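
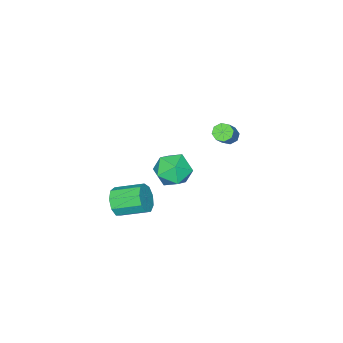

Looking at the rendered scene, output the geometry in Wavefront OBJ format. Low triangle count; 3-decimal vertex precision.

v 0.624 0.531 0.369
v 1.253 -0.106 -0.296
v -0.833 0.106 -0.604
v -0.204 -0.531 -1.269
v -0.391 -0.841 -0.215
v 0.51 -0.578 0.387
v -0.09 0.578 -1.287
v 0.811 0.841 -0.685
v 0.812 -0.076 -1.319
v 0.626 -0.953 -0.657
v -0.206 0.953 -0.243
v -0.392 0.076 0.419
v 2.92 -1.33 -1.949
v 3.506 -1.276 -1.322
v 2.766 0.044 -0.744
v 2.18 -0.01 -1.371
v 3.685 -0.971 -1.791
v 2.945 0.35 -1.214
v 3.506 -0.833 -2.335
v 2.766 0.487 -1.757
v 3.053 -0.928 -2.697
v 2.313 0.392 -2.12
v 2.537 -1.212 -2.71
v 1.798 0.109 -2.132
v 2.201 -1.55 -2.366
v 1.461 -0.23 -1.789
v 2.201 -1.786 -1.827
v 1.461 -0.466 -1.25
v 2.537 -1.809 -1.345
v 1.798 -0.488 -0.768
v 3.053 -1.607 -1.145
v 2.313 -0.287 -0.568
v -4.285 -0.133 -0.648
v -3.855 -0.208 -1.015
v -2.845 0.217 0.081
v -3.275 0.293 0.448
v -4.015 0.198 -1.026
v -3.004 0.623 0.071
v -4.332 0.41 -0.815
v -3.322 0.835 0.281
v -4.622 0.305 -0.507
v -3.612 0.73 0.589
v -4.715 -0.057 -0.281
v -3.705 0.368 0.815
v -4.556 -0.463 -0.271
v -3.545 -0.038 0.826
v -4.238 -0.675 -0.481
v -3.228 -0.25 0.615
v -3.948 -0.57 -0.789
v -2.938 -0.145 0.307
f 1 12 6
f 1 6 2
f 1 2 8
f 1 8 11
f 1 11 12
f 2 6 10
f 6 12 5
f 12 11 3
f 11 8 7
f 8 2 9
f 4 10 5
f 4 5 3
f 4 3 7
f 4 7 9
f 4 9 10
f 5 10 6
f 3 5 12
f 7 3 11
f 9 7 8
f 10 9 2
f 14 13 17
f 14 17 15
f 15 17 18
f 15 18 16
f 17 13 19
f 17 19 18
f 18 19 20
f 18 20 16
f 19 13 21
f 19 21 20
f 20 21 22
f 20 22 16
f 21 13 23
f 21 23 22
f 22 23 24
f 22 24 16
f 23 13 25
f 23 25 24
f 24 25 26
f 24 26 16
f 25 13 27
f 25 27 26
f 26 27 28
f 26 28 16
f 27 13 29
f 27 29 28
f 28 29 30
f 28 30 16
f 29 13 31
f 29 31 30
f 30 31 32
f 30 32 16
f 31 13 14
f 31 14 32
f 32 14 15
f 32 15 16
f 34 33 37
f 34 37 35
f 35 37 38
f 35 38 36
f 37 33 39
f 37 39 38
f 38 39 40
f 38 40 36
f 39 33 41
f 39 41 40
f 40 41 42
f 40 42 36
f 41 33 43
f 41 43 42
f 42 43 44
f 42 44 36
f 43 33 45
f 43 45 44
f 44 45 46
f 44 46 36
f 45 33 47
f 45 47 46
f 46 47 48
f 46 48 36
f 47 33 49
f 47 49 48
f 48 49 50
f 48 50 36
f 49 33 34
f 49 34 50
f 50 34 35
f 50 35 36



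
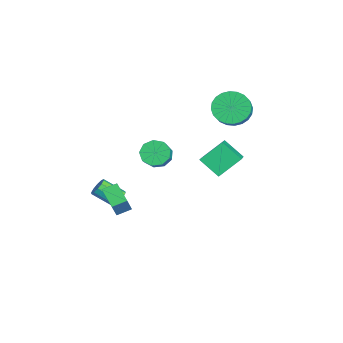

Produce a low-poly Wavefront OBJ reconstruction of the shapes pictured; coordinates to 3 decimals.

v 0.957 -0.794 0.716
v 1.463 -1.035 0.104
v 2.229 -1.226 0.811
v 1.723 -0.986 1.424
v 1.519 -0.477 0.194
v 2.285 -0.668 0.901
v 1.312 -0.068 0.529
v 2.078 -0.259 1.236
v 0.939 0.002 0.951
v 1.705 -0.19 1.658
v 0.574 -0.301 1.264
v 1.34 -0.493 1.971
v 0.389 -0.835 1.32
v 1.155 -1.026 2.028
v 0.469 -1.35 1.094
v 1.235 -1.541 1.802
v 0.778 -1.604 0.691
v 1.544 -1.796 1.399
v 1.17 -1.48 0.3
v 1.936 -1.671 1.008
v 4.592 0.988 2.827
v 4.225 2.19 3.801
v 2.985 1.32 1.811
v 2.618 2.522 2.785
v 5.302 1.878 1.995
v 4.935 3.08 2.969
v 3.695 2.21 0.979
v 3.328 3.412 1.953
v 0.405 -2.797 -3.109
v 0.936 -3.022 -3.178
v 0.565 -4.147 -2.359
v 0.035 -3.923 -2.291
v 0.941 -2.812 -2.887
v 0.57 -3.937 -2.068
v 0.741 -2.597 -2.682
v 0.371 -3.722 -1.863
v 0.413 -2.458 -2.639
v 0.043 -3.583 -1.82
v 0.082 -2.449 -2.777
v -0.288 -3.574 -1.958
v -0.125 -2.573 -3.041
v -0.496 -3.698 -2.222
v -0.13 -2.783 -3.332
v -0.501 -3.908 -2.513
v 0.069 -2.998 -3.537
v -0.301 -4.123 -2.718
v 0.397 -3.137 -3.58
v 0.027 -4.262 -2.761
v 0.728 -3.146 -3.442
v 0.358 -4.271 -2.623
v 3.062 -3.126 -2.348
v 1.91 -3.559 -1.816
v 2.889 -2.321 -2.066
v 1.738 -2.754 -1.534
v 3.722 -3.406 -1.146
v 2.571 -3.839 -0.614
v 3.55 -2.601 -0.864
v 2.398 -3.034 -0.332
v -0.862 3.414 2.725
v -0.26 3.021 1.933
v 0.564 2.814 2.662
v -0.038 3.206 3.455
v -0.152 3.424 1.925
v 0.673 3.217 2.654
v -0.152 3.826 2.039
v 0.672 3.618 2.768
v -0.26 4.164 2.258
v 0.564 3.957 2.987
v -0.46 4.389 2.548
v 0.364 4.182 3.277
v -0.721 4.465 2.864
v 0.103 4.258 3.594
v -1.004 4.381 3.16
v -0.179 4.174 3.889
v -1.265 4.15 3.39
v -0.44 3.943 4.119
v -1.464 3.806 3.518
v -0.64 3.599 4.247
v -1.573 3.403 3.526
v -0.748 3.196 4.255
v -1.572 3.002 3.412
v -0.748 2.794 4.141
v -1.464 2.663 3.193
v -0.64 2.456 3.922
v -1.264 2.438 2.903
v -0.44 2.231 3.632
v -1.003 2.362 2.586
v -0.179 2.155 3.316
v -0.721 2.446 2.291
v 0.104 2.239 3.02
v -0.46 2.677 2.061
v 0.365 2.47 2.79
f 2 1 5
f 2 5 3
f 3 5 6
f 3 6 4
f 5 1 7
f 5 7 6
f 6 7 8
f 6 8 4
f 7 1 9
f 7 9 8
f 8 9 10
f 8 10 4
f 9 1 11
f 9 11 10
f 10 11 12
f 10 12 4
f 11 1 13
f 11 13 12
f 12 13 14
f 12 14 4
f 13 1 15
f 13 15 14
f 14 15 16
f 14 16 4
f 15 1 17
f 15 17 16
f 16 17 18
f 16 18 4
f 17 1 19
f 17 19 18
f 18 19 20
f 18 20 4
f 19 1 2
f 19 2 20
f 20 2 3
f 20 3 4
f 22 24 21
f 25 22 21
f 21 24 23
f 23 25 21
f 22 28 24
f 26 22 25
f 26 28 22
f 24 28 23
f 27 25 23
f 23 28 27
f 27 26 25
f 28 26 27
f 30 29 33
f 30 33 31
f 31 33 34
f 31 34 32
f 33 29 35
f 33 35 34
f 34 35 36
f 34 36 32
f 35 29 37
f 35 37 36
f 36 37 38
f 36 38 32
f 37 29 39
f 37 39 38
f 38 39 40
f 38 40 32
f 39 29 41
f 39 41 40
f 40 41 42
f 40 42 32
f 41 29 43
f 41 43 42
f 42 43 44
f 42 44 32
f 43 29 45
f 43 45 44
f 44 45 46
f 44 46 32
f 45 29 47
f 45 47 46
f 46 47 48
f 46 48 32
f 47 29 49
f 47 49 48
f 48 49 50
f 48 50 32
f 49 29 30
f 49 30 50
f 50 30 31
f 50 31 32
f 52 54 51
f 55 52 51
f 51 54 53
f 53 55 51
f 52 58 54
f 56 52 55
f 56 58 52
f 54 58 53
f 57 55 53
f 53 58 57
f 57 56 55
f 58 56 57
f 60 59 63
f 60 63 61
f 61 63 64
f 61 64 62
f 63 59 65
f 63 65 64
f 64 65 66
f 64 66 62
f 65 59 67
f 65 67 66
f 66 67 68
f 66 68 62
f 67 59 69
f 67 69 68
f 68 69 70
f 68 70 62
f 69 59 71
f 69 71 70
f 70 71 72
f 70 72 62
f 71 59 73
f 71 73 72
f 72 73 74
f 72 74 62
f 73 59 75
f 73 75 74
f 74 75 76
f 74 76 62
f 75 59 77
f 75 77 76
f 76 77 78
f 76 78 62
f 77 59 79
f 77 79 78
f 78 79 80
f 78 80 62
f 79 59 81
f 79 81 80
f 80 81 82
f 80 82 62
f 81 59 83
f 81 83 82
f 82 83 84
f 82 84 62
f 83 59 85
f 83 85 84
f 84 85 86
f 84 86 62
f 85 59 87
f 85 87 86
f 86 87 88
f 86 88 62
f 87 59 89
f 87 89 88
f 88 89 90
f 88 90 62
f 89 59 91
f 89 91 90
f 90 91 92
f 90 92 62
f 91 59 60
f 91 60 92
f 92 60 61
f 92 61 62



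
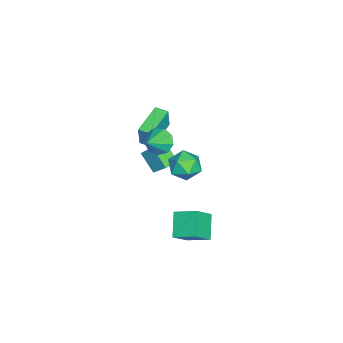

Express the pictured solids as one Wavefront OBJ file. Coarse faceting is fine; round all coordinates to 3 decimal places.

v -1.498 -3.49 -1.038
v -1.187 -2.693 -0.155
v -2.379 -2.994 -1.176
v -2.068 -2.198 -0.292
v -0.852 -2.622 -2.048
v -0.541 -1.826 -1.164
v -1.733 -2.127 -2.185
v -1.422 -1.33 -1.302
v 1 0.341 1.773
v 1.873 0.377 2.339
v 1.667 -0.877 0.821
v 2.54 -0.841 1.387
v 1.661 -1.207 1.808
v 1.249 -0.454 2.397
v 2.291 -0.046 0.763
v 1.879 0.707 1.352
v 2.671 0.138 1.715
v 2.281 -0.58 2.361
v 1.259 0.08 0.799
v 0.869 -0.638 1.445
v -1.397 -2.414 0.38
v -1.063 -2.917 -0.314
v -0.103 -2.826 1.3
v -0.848 -2.327 -0.353
v -0.889 -1.778 -0.049
v -1.168 -1.526 0.456
v -1.554 -1.69 0.925
v -1.867 -2.193 1.139
v -1.959 -2.799 0.998
v -1.788 -3.225 0.568
v -1.435 -3.272 0.049
v -4.882 -3.319 -1.007
v -4.604 -3.333 0.467
v -4.665 -2.508 -1.04
v -4.387 -2.522 0.434
v -2.853 -3.878 -1.394
v -2.575 -3.892 0.08
v -2.636 -3.067 -1.427
v -2.358 -3.081 0.047
v 2.09 0.018 -2.614
v 2.322 1.363 -2.018
v 3.389 0.228 -3.593
v 3.621 1.573 -2.997
v 2.999 -0.613 -1.543
v 3.231 0.732 -0.947
v 4.298 -0.403 -2.522
v 4.53 0.942 -1.926
f 2 4 1
f 5 2 1
f 1 4 3
f 3 5 1
f 2 8 4
f 6 2 5
f 6 8 2
f 4 8 3
f 7 5 3
f 3 8 7
f 7 6 5
f 8 6 7
f 9 20 14
f 9 14 10
f 9 10 16
f 9 16 19
f 9 19 20
f 10 14 18
f 14 20 13
f 20 19 11
f 19 16 15
f 16 10 17
f 12 18 13
f 12 13 11
f 12 11 15
f 12 15 17
f 12 17 18
f 13 18 14
f 11 13 20
f 15 11 19
f 17 15 16
f 18 17 10
f 22 21 24
f 22 24 23
f 24 21 25
f 24 25 23
f 25 21 26
f 25 26 23
f 26 21 27
f 26 27 23
f 27 21 28
f 27 28 23
f 28 21 29
f 28 29 23
f 29 21 30
f 29 30 23
f 30 21 31
f 30 31 23
f 31 21 22
f 31 22 23
f 33 35 32
f 36 33 32
f 32 35 34
f 34 36 32
f 33 39 35
f 37 33 36
f 37 39 33
f 35 39 34
f 38 36 34
f 34 39 38
f 38 37 36
f 39 37 38
f 41 43 40
f 44 41 40
f 40 43 42
f 42 44 40
f 41 47 43
f 45 41 44
f 45 47 41
f 43 47 42
f 46 44 42
f 42 47 46
f 46 45 44
f 47 45 46



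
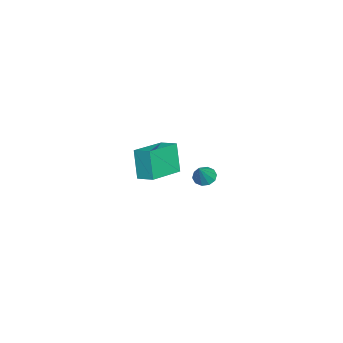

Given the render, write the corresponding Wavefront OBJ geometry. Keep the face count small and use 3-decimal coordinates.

v -3.84 -0.578 -2.437
v -3.4 -0.237 -2.731
v -3 -0.702 -1.323
v -3.628 0.008 -2.531
v -3.937 0.029 -2.296
v -4.209 -0.182 -2.114
v -4.34 -0.544 -2.055
v -4.28 -0.919 -2.142
v -4.052 -1.163 -2.342
v -3.743 -1.184 -2.577
v -3.471 -0.973 -2.759
v -3.34 -0.611 -2.818
v 1.571 -1.34 1.342
v 1.055 -1.624 2.884
v 1.911 -0.516 1.607
v 1.395 -0.799 3.149
v 3.325 -2.201 1.771
v 2.809 -2.484 3.313
v 3.665 -1.376 2.036
v 3.149 -1.66 3.578
f 2 1 4
f 2 4 3
f 4 1 5
f 4 5 3
f 5 1 6
f 5 6 3
f 6 1 7
f 6 7 3
f 7 1 8
f 7 8 3
f 8 1 9
f 8 9 3
f 9 1 10
f 9 10 3
f 10 1 11
f 10 11 3
f 11 1 12
f 11 12 3
f 12 1 2
f 12 2 3
f 14 16 13
f 17 14 13
f 13 16 15
f 15 17 13
f 14 20 16
f 18 14 17
f 18 20 14
f 16 20 15
f 19 17 15
f 15 20 19
f 19 18 17
f 20 18 19



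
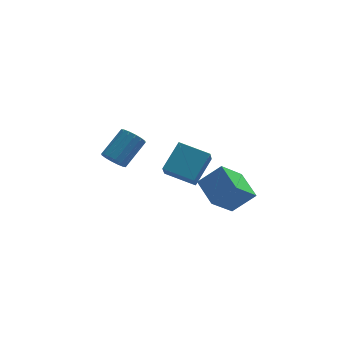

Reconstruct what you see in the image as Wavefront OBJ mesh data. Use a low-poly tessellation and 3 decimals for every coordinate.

v 1.262 -4.258 2.792
v 2.59 -4.246 3.961
v 0.704 -2.583 3.409
v 2.033 -2.571 4.578
v 2.547 -3.289 1.322
v 3.876 -3.277 2.491
v 1.99 -1.614 1.939
v 3.318 -1.602 3.108
v 1.099 0.914 0.57
v 0.879 -0.051 1.684
v -0.581 1.862 1.06
v -0.801 0.897 2.174
v 2.181 2.163 1.866
v 1.961 1.198 2.98
v 0.501 3.111 2.356
v 0.281 2.146 3.47
v -3.362 3.315 1.396
v -2.689 3.046 0.953
v -1.404 4.176 2.221
v -2.078 4.445 2.664
v -2.816 3.416 0.753
v -1.531 4.546 2.021
v -3.09 3.759 0.724
v -1.805 4.889 1.992
v -3.437 3.983 0.876
v -2.152 5.114 2.144
v -3.764 4.028 1.167
v -2.479 5.159 2.435
v -3.983 3.882 1.52
v -2.698 5.012 2.788
v -4.036 3.584 1.839
v -2.751 4.714 3.107
v -3.909 3.214 2.039
v -2.624 4.344 3.307
v -3.635 2.871 2.068
v -2.35 4.001 3.336
v -3.288 2.646 1.916
v -2.003 3.777 3.184
v -2.961 2.601 1.625
v -1.676 3.732 2.893
v -2.742 2.748 1.272
v -1.457 3.878 2.54
f 2 4 1
f 5 2 1
f 1 4 3
f 3 5 1
f 2 8 4
f 6 2 5
f 6 8 2
f 4 8 3
f 7 5 3
f 3 8 7
f 7 6 5
f 8 6 7
f 10 12 9
f 13 10 9
f 9 12 11
f 11 13 9
f 10 16 12
f 14 10 13
f 14 16 10
f 12 16 11
f 15 13 11
f 11 16 15
f 15 14 13
f 16 14 15
f 18 17 21
f 18 21 19
f 19 21 22
f 19 22 20
f 21 17 23
f 21 23 22
f 22 23 24
f 22 24 20
f 23 17 25
f 23 25 24
f 24 25 26
f 24 26 20
f 25 17 27
f 25 27 26
f 26 27 28
f 26 28 20
f 27 17 29
f 27 29 28
f 28 29 30
f 28 30 20
f 29 17 31
f 29 31 30
f 30 31 32
f 30 32 20
f 31 17 33
f 31 33 32
f 32 33 34
f 32 34 20
f 33 17 35
f 33 35 34
f 34 35 36
f 34 36 20
f 35 17 37
f 35 37 36
f 36 37 38
f 36 38 20
f 37 17 39
f 37 39 38
f 38 39 40
f 38 40 20
f 39 17 41
f 39 41 40
f 40 41 42
f 40 42 20
f 41 17 18
f 41 18 42
f 42 18 19
f 42 19 20



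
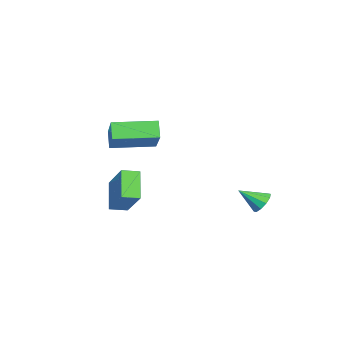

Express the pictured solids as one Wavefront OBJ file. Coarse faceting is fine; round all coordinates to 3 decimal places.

v -1.498 2.097 -1.539
v -0.881 2.211 -1.661
v -1.162 1.083 -0.781
v -0.982 2.418 -1.339
v -1.281 2.502 -1.094
v -1.663 2.431 -1.019
v -1.982 2.233 -1.143
v -2.116 1.982 -1.418
v -2.015 1.776 -1.739
v -1.716 1.691 -1.984
v -1.334 1.762 -2.059
v -1.015 1.961 -1.936
v 2.074 -3.829 3.356
v 3.516 -3.16 4.45
v 1.223 -2.008 3.364
v 2.665 -1.339 4.458
v 2.555 -3.601 2.582
v 3.997 -2.932 3.676
v 1.704 -1.78 2.59
v 3.146 -1.111 3.684
v -0.924 -4.035 -0.921
v 0.335 -2.981 0.451
v 0.085 -3.675 -2.123
v 1.344 -2.622 -0.751
v -0.484 -4.758 -0.769
v 0.775 -3.705 0.603
v 0.525 -4.399 -1.971
v 1.784 -3.345 -0.599
f 2 1 4
f 2 4 3
f 4 1 5
f 4 5 3
f 5 1 6
f 5 6 3
f 6 1 7
f 6 7 3
f 7 1 8
f 7 8 3
f 8 1 9
f 8 9 3
f 9 1 10
f 9 10 3
f 10 1 11
f 10 11 3
f 11 1 12
f 11 12 3
f 12 1 2
f 12 2 3
f 14 16 13
f 17 14 13
f 13 16 15
f 15 17 13
f 14 20 16
f 18 14 17
f 18 20 14
f 16 20 15
f 19 17 15
f 15 20 19
f 19 18 17
f 20 18 19
f 22 24 21
f 25 22 21
f 21 24 23
f 23 25 21
f 22 28 24
f 26 22 25
f 26 28 22
f 24 28 23
f 27 25 23
f 23 28 27
f 27 26 25
f 28 26 27



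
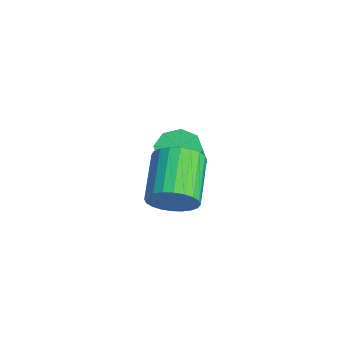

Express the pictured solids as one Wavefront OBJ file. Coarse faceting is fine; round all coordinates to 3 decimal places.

v -3.977 -0.067 -3.418
v -3.191 0.276 -3.803
v -2.277 -0.231 -2.387
v -3.063 -0.573 -2.002
v -3.538 0.764 -3.404
v -2.623 0.258 -1.988
v -4.142 0.766 -3.014
v -3.228 0.259 -1.598
v -4.65 0.28 -2.86
v -3.735 -0.227 -1.444
v -4.763 -0.409 -3.033
v -3.849 -0.916 -1.617
v -4.417 -0.898 -3.432
v -3.502 -1.404 -2.016
v -3.812 -0.899 -3.822
v -2.898 -1.406 -2.406
v -3.305 -0.413 -3.976
v -2.39 -0.92 -2.56
v 0.82 -2.046 -2.033
v 1.423 -1.802 -1.26
v -0.297 -0.99 -0.174
v -0.9 -1.234 -0.947
v 1.44 -1.474 -1.478
v -0.279 -0.662 -0.392
v 1.363 -1.233 -1.78
v -0.356 -0.421 -0.694
v 1.204 -1.116 -2.121
v -0.516 -0.304 -1.035
v 0.985 -1.14 -2.448
v -0.734 -0.328 -1.362
v 0.742 -1.303 -2.712
v -0.977 -0.49 -1.626
v 0.51 -1.578 -2.873
v -1.209 -0.766 -1.787
v 0.326 -1.925 -2.906
v -1.394 -1.112 -1.82
v 0.217 -2.29 -2.806
v -1.503 -1.478 -1.72
v 0.199 -2.618 -2.588
v -1.52 -1.806 -1.502
v 0.276 -2.859 -2.286
v -1.443 -2.047 -1.2
v 0.436 -2.976 -1.945
v -1.284 -2.164 -0.859
v 0.654 -2.952 -1.618
v -1.065 -2.14 -0.532
v 0.897 -2.79 -1.354
v -0.822 -1.977 -0.268
v 1.129 -2.514 -1.193
v -0.59 -1.702 -0.107
v 1.314 -2.168 -1.16
v -0.406 -1.355 -0.074
f 2 1 5
f 2 5 3
f 3 5 6
f 3 6 4
f 5 1 7
f 5 7 6
f 6 7 8
f 6 8 4
f 7 1 9
f 7 9 8
f 8 9 10
f 8 10 4
f 9 1 11
f 9 11 10
f 10 11 12
f 10 12 4
f 11 1 13
f 11 13 12
f 12 13 14
f 12 14 4
f 13 1 15
f 13 15 14
f 14 15 16
f 14 16 4
f 15 1 17
f 15 17 16
f 16 17 18
f 16 18 4
f 17 1 2
f 17 2 18
f 18 2 3
f 18 3 4
f 20 19 23
f 20 23 21
f 21 23 24
f 21 24 22
f 23 19 25
f 23 25 24
f 24 25 26
f 24 26 22
f 25 19 27
f 25 27 26
f 26 27 28
f 26 28 22
f 27 19 29
f 27 29 28
f 28 29 30
f 28 30 22
f 29 19 31
f 29 31 30
f 30 31 32
f 30 32 22
f 31 19 33
f 31 33 32
f 32 33 34
f 32 34 22
f 33 19 35
f 33 35 34
f 34 35 36
f 34 36 22
f 35 19 37
f 35 37 36
f 36 37 38
f 36 38 22
f 37 19 39
f 37 39 38
f 38 39 40
f 38 40 22
f 39 19 41
f 39 41 40
f 40 41 42
f 40 42 22
f 41 19 43
f 41 43 42
f 42 43 44
f 42 44 22
f 43 19 45
f 43 45 44
f 44 45 46
f 44 46 22
f 45 19 47
f 45 47 46
f 46 47 48
f 46 48 22
f 47 19 49
f 47 49 48
f 48 49 50
f 48 50 22
f 49 19 51
f 49 51 50
f 50 51 52
f 50 52 22
f 51 19 20
f 51 20 52
f 52 20 21
f 52 21 22



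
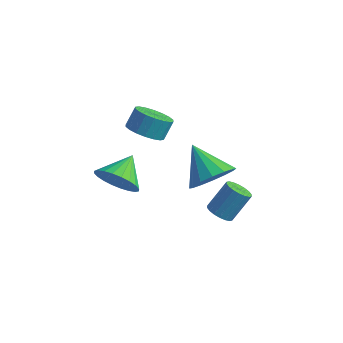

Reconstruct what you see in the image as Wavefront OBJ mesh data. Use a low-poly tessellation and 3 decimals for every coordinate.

v -2.65 -1.143 1.199
v -1.801 -0.955 0.967
v -1.701 -0.369 1.809
v -2.55 -0.557 2.041
v -2.009 -0.662 0.789
v -1.909 -0.077 1.63
v -2.344 -0.465 0.692
v -2.244 0.12 1.533
v -2.74 -0.403 0.695
v -2.639 0.183 1.537
v -3.118 -0.486 0.798
v -3.017 0.099 1.64
v -3.403 -0.7 0.981
v -3.302 -0.115 1.823
v -3.539 -1.001 1.207
v -3.439 -0.416 2.049
v -3.499 -1.331 1.431
v -3.399 -0.745 2.273
v -3.291 -1.623 1.61
v -3.191 -1.038 2.451
v -2.956 -1.82 1.707
v -2.856 -1.235 2.548
v -2.561 -1.883 1.703
v -2.46 -1.297 2.545
v -2.183 -1.799 1.6
v -2.082 -1.214 2.442
v -1.898 -1.585 1.417
v -1.797 -1 2.259
v -1.761 -1.284 1.191
v -1.661 -0.699 2.033
v 1.738 -2.025 -1.381
v 2.314 -1.957 -1.626
v 2.719 -1.128 -0.443
v 2.142 -1.195 -0.199
v 2.175 -1.738 -1.732
v 2.58 -0.908 -0.55
v 1.95 -1.575 -1.769
v 2.354 -0.746 -0.586
v 1.682 -1.502 -1.729
v 2.087 -0.673 -0.546
v 1.425 -1.532 -1.62
v 1.83 -0.703 -0.437
v 1.231 -1.66 -1.464
v 1.635 -0.831 -0.281
v 1.136 -1.86 -1.291
v 1.541 -1.031 -0.109
v 1.161 -2.092 -1.137
v 1.566 -1.263 0.046
v 1.3 -2.312 -1.03
v 1.705 -1.482 0.152
v 1.526 -2.474 -0.994
v 1.93 -1.645 0.189
v 1.793 -2.547 -1.034
v 2.198 -1.718 0.149
v 2.05 -2.517 -1.143
v 2.455 -1.688 0.04
v 2.245 -2.389 -1.299
v 2.649 -1.56 -0.116
v 2.339 -2.189 -1.471
v 2.744 -1.36 -0.289
v 1.496 -2.216 0.96
v 2.107 -1.4 1.316
v 0.104 -1.664 2.08
v 1.833 -1.194 0.874
v 1.469 -1.262 0.455
v 1.112 -1.585 0.172
v 0.858 -2.078 0.099
v 0.774 -2.608 0.257
v 0.884 -3.033 0.604
v 1.158 -3.239 1.045
v 1.522 -3.171 1.464
v 1.879 -2.848 1.747
v 2.134 -2.355 1.82
v 2.217 -1.825 1.662
v -3.236 -2.44 -1.467
v -2.3 -2.123 -1.929
v -3.344 -1.08 -0.753
v -2.584 -1.993 -2.218
v -2.966 -1.932 -2.393
v -3.39 -1.948 -2.427
v -3.79 -2.038 -2.316
v -4.106 -2.19 -2.074
v -4.289 -2.38 -1.741
v -4.312 -2.579 -1.366
v -4.171 -2.757 -1.006
v -3.888 -2.887 -0.717
v -3.505 -2.948 -0.541
v -3.081 -2.932 -0.507
v -2.681 -2.841 -0.619
v -2.365 -2.689 -0.86
v -2.182 -2.499 -1.194
v -2.159 -2.3 -1.569
f 2 1 5
f 2 5 3
f 3 5 6
f 3 6 4
f 5 1 7
f 5 7 6
f 6 7 8
f 6 8 4
f 7 1 9
f 7 9 8
f 8 9 10
f 8 10 4
f 9 1 11
f 9 11 10
f 10 11 12
f 10 12 4
f 11 1 13
f 11 13 12
f 12 13 14
f 12 14 4
f 13 1 15
f 13 15 14
f 14 15 16
f 14 16 4
f 15 1 17
f 15 17 16
f 16 17 18
f 16 18 4
f 17 1 19
f 17 19 18
f 18 19 20
f 18 20 4
f 19 1 21
f 19 21 20
f 20 21 22
f 20 22 4
f 21 1 23
f 21 23 22
f 22 23 24
f 22 24 4
f 23 1 25
f 23 25 24
f 24 25 26
f 24 26 4
f 25 1 27
f 25 27 26
f 26 27 28
f 26 28 4
f 27 1 29
f 27 29 28
f 28 29 30
f 28 30 4
f 29 1 2
f 29 2 30
f 30 2 3
f 30 3 4
f 32 31 35
f 32 35 33
f 33 35 36
f 33 36 34
f 35 31 37
f 35 37 36
f 36 37 38
f 36 38 34
f 37 31 39
f 37 39 38
f 38 39 40
f 38 40 34
f 39 31 41
f 39 41 40
f 40 41 42
f 40 42 34
f 41 31 43
f 41 43 42
f 42 43 44
f 42 44 34
f 43 31 45
f 43 45 44
f 44 45 46
f 44 46 34
f 45 31 47
f 45 47 46
f 46 47 48
f 46 48 34
f 47 31 49
f 47 49 48
f 48 49 50
f 48 50 34
f 49 31 51
f 49 51 50
f 50 51 52
f 50 52 34
f 51 31 53
f 51 53 52
f 52 53 54
f 52 54 34
f 53 31 55
f 53 55 54
f 54 55 56
f 54 56 34
f 55 31 57
f 55 57 56
f 56 57 58
f 56 58 34
f 57 31 59
f 57 59 58
f 58 59 60
f 58 60 34
f 59 31 32
f 59 32 60
f 60 32 33
f 60 33 34
f 62 61 64
f 62 64 63
f 64 61 65
f 64 65 63
f 65 61 66
f 65 66 63
f 66 61 67
f 66 67 63
f 67 61 68
f 67 68 63
f 68 61 69
f 68 69 63
f 69 61 70
f 69 70 63
f 70 61 71
f 70 71 63
f 71 61 72
f 71 72 63
f 72 61 73
f 72 73 63
f 73 61 74
f 73 74 63
f 74 61 62
f 74 62 63
f 76 75 78
f 76 78 77
f 78 75 79
f 78 79 77
f 79 75 80
f 79 80 77
f 80 75 81
f 80 81 77
f 81 75 82
f 81 82 77
f 82 75 83
f 82 83 77
f 83 75 84
f 83 84 77
f 84 75 85
f 84 85 77
f 85 75 86
f 85 86 77
f 86 75 87
f 86 87 77
f 87 75 88
f 87 88 77
f 88 75 89
f 88 89 77
f 89 75 90
f 89 90 77
f 90 75 91
f 90 91 77
f 91 75 92
f 91 92 77
f 92 75 76
f 92 76 77



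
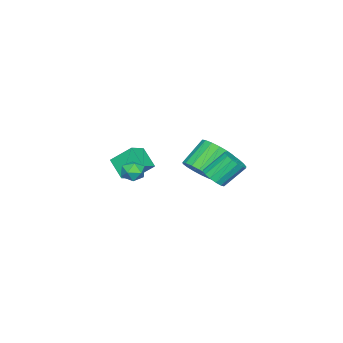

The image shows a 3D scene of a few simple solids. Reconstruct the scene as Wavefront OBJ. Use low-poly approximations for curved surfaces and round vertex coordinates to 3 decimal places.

v -3.468 -2.923 -2.768
v -3.756 -1.913 -1.843
v -3.01 -2.055 -3.574
v -3.298 -1.045 -2.649
v -2.522 -3.035 -2.351
v -2.81 -2.025 -1.426
v -2.064 -2.167 -3.157
v -2.352 -1.157 -2.232
v -1.733 2.06 -1.526
v -1.099 2.446 -1.034
v -2.213 2.886 0.057
v -2.847 2.5 -0.434
v -1.231 2.758 -1.294
v -2.345 3.197 -0.202
v -1.477 2.909 -1.606
v -2.591 3.348 -0.515
v -1.783 2.866 -1.9
v -2.896 3.305 -0.809
v -2.076 2.639 -2.109
v -3.19 3.078 -1.017
v -2.292 2.279 -2.183
v -3.405 2.718 -1.092
v -2.379 1.869 -2.107
v -3.493 2.308 -1.016
v -2.318 1.503 -1.898
v -3.432 1.942 -0.807
v -2.123 1.264 -1.604
v -3.237 1.704 -0.512
v -1.839 1.208 -1.291
v -2.953 1.648 -0.2
v -1.531 1.348 -1.032
v -2.645 1.787 0.059
v -1.269 1.65 -0.887
v -2.383 2.089 0.205
v -1.113 2.047 -0.887
v -2.227 2.486 0.204
v -0.73 3.338 -1.187
v -0.385 3.872 -1.365
v -1.025 4.636 -0.311
v -1.37 4.102 -0.133
v -0.672 3.886 -1.549
v -1.312 4.651 -0.496
v -0.975 3.754 -1.637
v -1.614 4.518 -0.584
v -1.212 3.51 -1.604
v -1.851 4.274 -0.55
v -1.32 3.22 -1.459
v -1.959 3.984 -0.406
v -1.27 2.962 -1.241
v -1.909 3.726 -0.188
v -1.075 2.804 -1.009
v -1.715 3.568 0.045
v -0.788 2.789 -0.824
v -1.428 3.554 0.229
v -0.486 2.922 -0.736
v -1.125 3.686 0.317
v -0.249 3.166 -0.77
v -0.888 3.93 0.284
v -0.141 3.456 -0.914
v -0.78 4.22 0.139
v -0.191 3.714 -1.132
v -0.83 4.478 -0.079
v -0.472 -0.199 -1.61
v -0.283 -0.525 -2.129
v -1.077 -0.995 -1.331
v -0.888 -1.321 -1.85
v -0.474 -1.209 -1.373
v -0.1 -0.718 -1.546
v -1.26 -0.802 -1.914
v -0.886 -0.311 -2.087
v -0.77 -0.898 -2.317
v -0.284 -1.15 -1.983
v -1.076 -0.37 -1.477
v -0.59 -0.622 -1.143
f 2 4 1
f 5 2 1
f 1 4 3
f 3 5 1
f 2 8 4
f 6 2 5
f 6 8 2
f 4 8 3
f 7 5 3
f 3 8 7
f 7 6 5
f 8 6 7
f 10 9 13
f 10 13 11
f 11 13 14
f 11 14 12
f 13 9 15
f 13 15 14
f 14 15 16
f 14 16 12
f 15 9 17
f 15 17 16
f 16 17 18
f 16 18 12
f 17 9 19
f 17 19 18
f 18 19 20
f 18 20 12
f 19 9 21
f 19 21 20
f 20 21 22
f 20 22 12
f 21 9 23
f 21 23 22
f 22 23 24
f 22 24 12
f 23 9 25
f 23 25 24
f 24 25 26
f 24 26 12
f 25 9 27
f 25 27 26
f 26 27 28
f 26 28 12
f 27 9 29
f 27 29 28
f 28 29 30
f 28 30 12
f 29 9 31
f 29 31 30
f 30 31 32
f 30 32 12
f 31 9 33
f 31 33 32
f 32 33 34
f 32 34 12
f 33 9 35
f 33 35 34
f 34 35 36
f 34 36 12
f 35 9 10
f 35 10 36
f 36 10 11
f 36 11 12
f 38 37 41
f 38 41 39
f 39 41 42
f 39 42 40
f 41 37 43
f 41 43 42
f 42 43 44
f 42 44 40
f 43 37 45
f 43 45 44
f 44 45 46
f 44 46 40
f 45 37 47
f 45 47 46
f 46 47 48
f 46 48 40
f 47 37 49
f 47 49 48
f 48 49 50
f 48 50 40
f 49 37 51
f 49 51 50
f 50 51 52
f 50 52 40
f 51 37 53
f 51 53 52
f 52 53 54
f 52 54 40
f 53 37 55
f 53 55 54
f 54 55 56
f 54 56 40
f 55 37 57
f 55 57 56
f 56 57 58
f 56 58 40
f 57 37 59
f 57 59 58
f 58 59 60
f 58 60 40
f 59 37 61
f 59 61 60
f 60 61 62
f 60 62 40
f 61 37 38
f 61 38 62
f 62 38 39
f 62 39 40
f 63 74 68
f 63 68 64
f 63 64 70
f 63 70 73
f 63 73 74
f 64 68 72
f 68 74 67
f 74 73 65
f 73 70 69
f 70 64 71
f 66 72 67
f 66 67 65
f 66 65 69
f 66 69 71
f 66 71 72
f 67 72 68
f 65 67 74
f 69 65 73
f 71 69 70
f 72 71 64



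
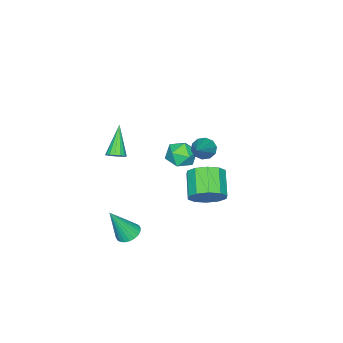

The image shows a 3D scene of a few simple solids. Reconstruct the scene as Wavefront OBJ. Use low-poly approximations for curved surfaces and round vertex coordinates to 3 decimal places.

v 0.225 -1.777 0.781
v 0.631 -1.837 1.084
v -0.845 -2.343 2.099
v 0.55 -1.589 1.126
v 0.383 -1.391 1.075
v 0.173 -1.297 0.945
v -0.023 -1.331 0.771
v -0.152 -1.485 0.6
v -0.181 -1.717 0.477
v -0.1 -1.965 0.436
v 0.067 -2.163 0.487
v 0.277 -2.257 0.617
v 0.473 -2.223 0.79
v 0.602 -2.069 0.961
v 1.245 -0.362 -3.571
v 1.784 -0.599 -3.868
v 1.935 -0.918 -1.869
v 1.857 -0.357 -3.818
v 1.836 -0.115 -3.731
v 1.725 0.088 -3.619
v 1.541 0.224 -3.5
v 1.312 0.27 -3.392
v 1.072 0.22 -3.311
v 0.859 0.082 -3.27
v 0.705 -0.124 -3.275
v 0.632 -0.367 -3.325
v 0.653 -0.608 -3.412
v 0.764 -0.812 -3.524
v 0.948 -0.947 -3.643
v 1.177 -0.993 -3.751
v 1.417 -0.943 -3.831
v 1.63 -0.805 -3.873
v -3.621 -0.221 -1.107
v -3.202 -0.662 -1.733
v -4.658 -1.178 -1.127
v -4.239 -1.619 -1.753
v -3.912 -1.593 -0.944
v -3.271 -1.001 -0.932
v -4.589 -0.839 -1.928
v -3.948 -0.247 -1.916
v -3.8 -1.044 -2.24
v -3.382 -1.51 -1.633
v -4.478 -0.33 -1.227
v -4.06 -0.796 -0.62
v -3.292 1.097 -3.352
v -2.597 0.922 -2.669
v -3.654 0.107 -1.804
v -4.348 0.283 -2.488
v -2.88 1.445 -2.522
v -3.936 0.63 -1.657
v -3.32 1.834 -2.692
v -4.376 1.02 -1.827
v -3.749 1.943 -3.114
v -4.805 1.128 -2.25
v -4.003 1.728 -3.628
v -5.06 0.913 -2.763
v -3.986 1.273 -4.036
v -5.043 0.458 -3.171
v -3.704 0.75 -4.183
v -4.76 -0.065 -3.318
v -3.264 0.36 -4.013
v -4.32 -0.454 -3.148
v -2.835 0.252 -3.59
v -3.891 -0.563 -2.726
v -2.58 0.467 -3.077
v -3.637 -0.348 -2.212
v -0.719 2.585 2.654
v -0.326 2.354 2.249
v 0.819 3.215 3.786
v -0.399 2.711 2.15
v -0.595 3.019 2.244
v -0.837 3.162 2.495
v -1.035 3.085 2.806
v -1.112 2.817 3.06
v -1.039 2.46 3.159
v -0.843 2.152 3.065
v -0.601 2.009 2.814
v -0.403 2.086 2.503
f 2 1 4
f 2 4 3
f 4 1 5
f 4 5 3
f 5 1 6
f 5 6 3
f 6 1 7
f 6 7 3
f 7 1 8
f 7 8 3
f 8 1 9
f 8 9 3
f 9 1 10
f 9 10 3
f 10 1 11
f 10 11 3
f 11 1 12
f 11 12 3
f 12 1 13
f 12 13 3
f 13 1 14
f 13 14 3
f 14 1 2
f 14 2 3
f 16 15 18
f 16 18 17
f 18 15 19
f 18 19 17
f 19 15 20
f 19 20 17
f 20 15 21
f 20 21 17
f 21 15 22
f 21 22 17
f 22 15 23
f 22 23 17
f 23 15 24
f 23 24 17
f 24 15 25
f 24 25 17
f 25 15 26
f 25 26 17
f 26 15 27
f 26 27 17
f 27 15 28
f 27 28 17
f 28 15 29
f 28 29 17
f 29 15 30
f 29 30 17
f 30 15 31
f 30 31 17
f 31 15 32
f 31 32 17
f 32 15 16
f 32 16 17
f 33 44 38
f 33 38 34
f 33 34 40
f 33 40 43
f 33 43 44
f 34 38 42
f 38 44 37
f 44 43 35
f 43 40 39
f 40 34 41
f 36 42 37
f 36 37 35
f 36 35 39
f 36 39 41
f 36 41 42
f 37 42 38
f 35 37 44
f 39 35 43
f 41 39 40
f 42 41 34
f 46 45 49
f 46 49 47
f 47 49 50
f 47 50 48
f 49 45 51
f 49 51 50
f 50 51 52
f 50 52 48
f 51 45 53
f 51 53 52
f 52 53 54
f 52 54 48
f 53 45 55
f 53 55 54
f 54 55 56
f 54 56 48
f 55 45 57
f 55 57 56
f 56 57 58
f 56 58 48
f 57 45 59
f 57 59 58
f 58 59 60
f 58 60 48
f 59 45 61
f 59 61 60
f 60 61 62
f 60 62 48
f 61 45 63
f 61 63 62
f 62 63 64
f 62 64 48
f 63 45 65
f 63 65 64
f 64 65 66
f 64 66 48
f 65 45 46
f 65 46 66
f 66 46 47
f 66 47 48
f 68 67 70
f 68 70 69
f 70 67 71
f 70 71 69
f 71 67 72
f 71 72 69
f 72 67 73
f 72 73 69
f 73 67 74
f 73 74 69
f 74 67 75
f 74 75 69
f 75 67 76
f 75 76 69
f 76 67 77
f 76 77 69
f 77 67 78
f 77 78 69
f 78 67 68
f 78 68 69



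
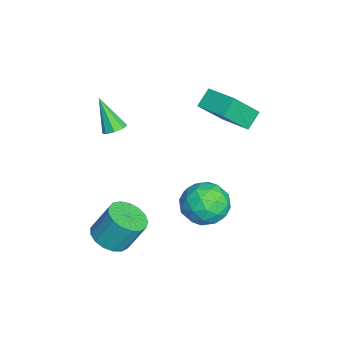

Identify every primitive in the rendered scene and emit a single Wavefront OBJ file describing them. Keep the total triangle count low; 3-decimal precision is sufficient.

v -3.505 2.11 1.521
v -4.186 2.628 2.228
v -2.291 3.289 1.827
v -2.972 3.807 2.534
v -2.748 0.913 3.126
v -3.429 1.431 3.833
v -1.534 2.092 3.432
v -2.215 2.61 4.139
v -2.284 -2.903 1.752
v -1.808 -3.297 1.802
v -3.076 -3.657 3.368
v -1.73 -2.889 2.031
v -1.977 -2.489 2.096
v -2.404 -2.332 1.961
v -2.761 -2.509 1.703
v -2.838 -2.918 1.474
v -2.591 -3.318 1.409
v -2.165 -3.475 1.544
v 2.039 -2.985 -2.251
v 3.038 -2.807 -2.35
v 3.041 -1.957 -0.809
v 2.041 -2.135 -0.709
v 2.829 -2.421 -2.563
v 2.832 -1.571 -1.022
v 2.439 -2.163 -2.704
v 2.441 -1.314 -1.163
v 1.957 -2.094 -2.741
v 1.96 -1.245 -1.2
v 1.494 -2.229 -2.666
v 1.496 -1.38 -1.125
v 1.155 -2.537 -2.496
v 1.158 -1.688 -0.954
v 1.019 -2.948 -2.269
v 1.022 -2.098 -0.728
v 1.117 -3.367 -2.038
v 1.12 -2.517 -0.497
v 1.426 -3.698 -1.856
v 1.428 -2.849 -0.315
v 1.875 -3.866 -1.764
v 1.878 -3.017 -0.223
v 2.361 -3.832 -1.784
v 2.364 -2.983 -0.243
v 2.774 -3.604 -1.911
v 2.777 -2.755 -0.369
v 3.018 -3.234 -2.115
v 3.021 -2.385 -0.574
v 2.369 2.1 1.316
v 3.304 1.378 0.971
v 1.196 1.222 -0.031
v 2.131 0.5 -0.376
v 1.616 0.352 0.732
v 2.341 0.895 1.564
v 2.159 1.705 -0.624
v 2.884 2.248 0.208
v 3.174 1.134 -0.228
v 2.839 0.299 0.61
v 1.661 2.301 0.33
v 1.326 1.466 1.168
v 2.94 1.816 1.261
v 1.56 0.784 -0.321
v 1.257 0.697 0.329
v 1.807 0.273 0.127
v 2.374 1.532 1.61
v 2.923 1.108 1.407
v 1.931 0.505 1.267
v 1.577 1.492 -0.467
v 2.126 1.068 -0.67
v 2.693 2.327 0.813
v 3.243 1.903 0.611
v 2.569 2.095 -0.327
v 3.413 1.249 0.354
v 2.723 0.733 -0.437
v 2.74 1.441 -0.583
v 3.166 1.76 -0.094
v 3.216 0.758 0.847
v 2.526 0.241 0.055
v 2.223 0.154 0.706
v 2.649 0.473 1.195
v 3.139 0.614 0.142
v 1.974 2.359 0.885
v 1.284 1.842 0.093
v 1.851 2.127 -0.255
v 2.277 2.446 0.234
v 1.777 1.867 1.377
v 1.087 1.351 0.586
v 1.334 0.84 1.034
v 1.76 1.159 1.523
v 1.361 1.986 0.798
f 2 4 1
f 5 2 1
f 1 4 3
f 3 5 1
f 2 8 4
f 6 2 5
f 6 8 2
f 4 8 3
f 7 5 3
f 3 8 7
f 7 6 5
f 8 6 7
f 10 9 12
f 10 12 11
f 12 9 13
f 12 13 11
f 13 9 14
f 13 14 11
f 14 9 15
f 14 15 11
f 15 9 16
f 15 16 11
f 16 9 17
f 16 17 11
f 17 9 18
f 17 18 11
f 18 9 10
f 18 10 11
f 20 19 23
f 20 23 21
f 21 23 24
f 21 24 22
f 23 19 25
f 23 25 24
f 24 25 26
f 24 26 22
f 25 19 27
f 25 27 26
f 26 27 28
f 26 28 22
f 27 19 29
f 27 29 28
f 28 29 30
f 28 30 22
f 29 19 31
f 29 31 30
f 30 31 32
f 30 32 22
f 31 19 33
f 31 33 32
f 32 33 34
f 32 34 22
f 33 19 35
f 33 35 34
f 34 35 36
f 34 36 22
f 35 19 37
f 35 37 36
f 36 37 38
f 36 38 22
f 37 19 39
f 37 39 38
f 38 39 40
f 38 40 22
f 39 19 41
f 39 41 40
f 40 41 42
f 40 42 22
f 41 19 43
f 41 43 42
f 42 43 44
f 42 44 22
f 43 19 45
f 43 45 44
f 44 45 46
f 44 46 22
f 45 19 20
f 45 20 46
f 46 20 21
f 46 21 22
f 47 84 63
f 84 58 87
f 63 87 52
f 84 87 63
f 47 63 59
f 63 52 64
f 59 64 48
f 63 64 59
f 47 59 68
f 59 48 69
f 68 69 54
f 59 69 68
f 47 68 80
f 68 54 83
f 80 83 57
f 68 83 80
f 47 80 84
f 80 57 88
f 84 88 58
f 80 88 84
f 48 64 75
f 64 52 78
f 75 78 56
f 64 78 75
f 52 87 65
f 87 58 86
f 65 86 51
f 87 86 65
f 58 88 85
f 88 57 81
f 85 81 49
f 88 81 85
f 57 83 82
f 83 54 70
f 82 70 53
f 83 70 82
f 54 69 74
f 69 48 71
f 74 71 55
f 69 71 74
f 50 76 62
f 76 56 77
f 62 77 51
f 76 77 62
f 50 62 60
f 62 51 61
f 60 61 49
f 62 61 60
f 50 60 67
f 60 49 66
f 67 66 53
f 60 66 67
f 50 67 72
f 67 53 73
f 72 73 55
f 67 73 72
f 50 72 76
f 72 55 79
f 76 79 56
f 72 79 76
f 51 77 65
f 77 56 78
f 65 78 52
f 77 78 65
f 49 61 85
f 61 51 86
f 85 86 58
f 61 86 85
f 53 66 82
f 66 49 81
f 82 81 57
f 66 81 82
f 55 73 74
f 73 53 70
f 74 70 54
f 73 70 74
f 56 79 75
f 79 55 71
f 75 71 48
f 79 71 75



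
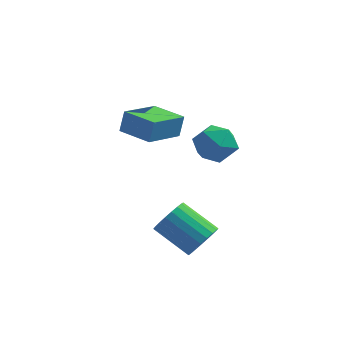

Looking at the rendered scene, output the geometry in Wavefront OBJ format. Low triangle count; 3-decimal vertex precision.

v 2.225 -2.871 -2.794
v 2.755 -2.749 -2.04
v 1.145 -2.228 -0.992
v 0.615 -2.349 -1.746
v 2.764 -2.398 -2.201
v 1.154 -1.877 -1.154
v 2.679 -2.129 -2.465
v 1.069 -1.607 -1.418
v 2.516 -1.987 -2.786
v 0.906 -1.466 -1.739
v 2.302 -1.999 -3.108
v 0.693 -1.478 -2.061
v 2.075 -2.161 -3.376
v 0.466 -1.64 -2.329
v 1.874 -2.446 -3.543
v 0.265 -1.925 -2.496
v 1.734 -2.805 -3.581
v 0.124 -2.283 -2.533
v 1.678 -3.174 -3.482
v 0.069 -2.653 -2.435
v 1.717 -3.492 -3.265
v 0.108 -2.97 -2.217
v 1.844 -3.702 -2.966
v 0.234 -3.18 -1.918
v 2.036 -3.768 -2.637
v 0.427 -3.246 -1.589
v 2.261 -3.679 -2.335
v 0.652 -3.158 -1.288
v 2.48 -3.45 -2.113
v 0.871 -2.929 -1.065
v 2.655 -3.122 -2.008
v 1.045 -2.6 -0.961
v -1.799 -0.915 2.319
v -1.642 -0.661 3.378
v -0.879 0.81 1.77
v -0.722 1.063 2.829
v -0.338 -1.703 2.291
v -0.181 -1.45 3.35
v 0.582 0.021 1.742
v 0.739 0.275 2.801
v 0.613 2.644 -0.051
v 1.35 3.25 0.584
v 2.03 1.73 -0.824
v 2.767 2.336 -0.189
v 2.079 1.567 0.31
v 1.203 2.132 0.787
v 2.177 2.848 -1.027
v 1.301 3.413 -0.55
v 2.317 3.376 -0.02
v 2.256 2.584 0.807
v 1.124 2.396 -1.047
v 1.063 1.604 -0.22
f 2 1 5
f 2 5 3
f 3 5 6
f 3 6 4
f 5 1 7
f 5 7 6
f 6 7 8
f 6 8 4
f 7 1 9
f 7 9 8
f 8 9 10
f 8 10 4
f 9 1 11
f 9 11 10
f 10 11 12
f 10 12 4
f 11 1 13
f 11 13 12
f 12 13 14
f 12 14 4
f 13 1 15
f 13 15 14
f 14 15 16
f 14 16 4
f 15 1 17
f 15 17 16
f 16 17 18
f 16 18 4
f 17 1 19
f 17 19 18
f 18 19 20
f 18 20 4
f 19 1 21
f 19 21 20
f 20 21 22
f 20 22 4
f 21 1 23
f 21 23 22
f 22 23 24
f 22 24 4
f 23 1 25
f 23 25 24
f 24 25 26
f 24 26 4
f 25 1 27
f 25 27 26
f 26 27 28
f 26 28 4
f 27 1 29
f 27 29 28
f 28 29 30
f 28 30 4
f 29 1 31
f 29 31 30
f 30 31 32
f 30 32 4
f 31 1 2
f 31 2 32
f 32 2 3
f 32 3 4
f 34 36 33
f 37 34 33
f 33 36 35
f 35 37 33
f 34 40 36
f 38 34 37
f 38 40 34
f 36 40 35
f 39 37 35
f 35 40 39
f 39 38 37
f 40 38 39
f 41 52 46
f 41 46 42
f 41 42 48
f 41 48 51
f 41 51 52
f 42 46 50
f 46 52 45
f 52 51 43
f 51 48 47
f 48 42 49
f 44 50 45
f 44 45 43
f 44 43 47
f 44 47 49
f 44 49 50
f 45 50 46
f 43 45 52
f 47 43 51
f 49 47 48
f 50 49 42



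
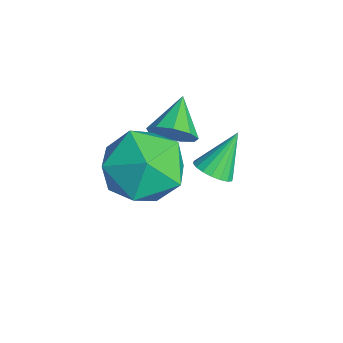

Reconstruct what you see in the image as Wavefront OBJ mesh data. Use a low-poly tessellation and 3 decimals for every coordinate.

v -0.988 0.767 -1.036
v -0.657 0.714 -0.479
v -1.872 1.253 -0.464
v -0.567 1.104 -0.672
v -0.675 1.337 -1.035
v -0.928 1.303 -1.399
v -1.21 1.019 -1.593
v -1.387 0.617 -1.526
v -1.378 0.285 -1.23
v -1.186 0.179 -0.843
v -0.901 0.348 -0.547
v -1.113 0.316 -0.974
v -0.3 0.873 -1.618
v 0.06 -1.173 -0.782
v 0.873 -0.616 -1.426
v 0.604 -0.223 -0.349
v -0.121 0.698 -0.468
v -0.119 -0.998 -1.932
v -0.844 -0.077 -2.051
v 0.314 0.061 -2.211
v 0.761 0.54 -1.232
v -1.001 -0.84 -1.168
v -0.554 -0.361 -0.189
v -2.018 2.076 -3.894
v -1.555 1.905 -3.609
v -2.402 2.824 -2.826
v -1.475 2.115 -3.727
v -1.502 2.317 -3.878
v -1.631 2.471 -4.032
v -1.837 2.547 -4.159
v -2.079 2.53 -4.234
v -2.309 2.422 -4.241
v -2.481 2.246 -4.18
v -2.561 2.037 -4.062
v -2.534 1.835 -3.911
v -2.405 1.681 -3.757
v -2.199 1.605 -3.629
v -1.957 1.622 -3.555
v -1.727 1.729 -3.547
f 2 1 4
f 2 4 3
f 4 1 5
f 4 5 3
f 5 1 6
f 5 6 3
f 6 1 7
f 6 7 3
f 7 1 8
f 7 8 3
f 8 1 9
f 8 9 3
f 9 1 10
f 9 10 3
f 10 1 11
f 10 11 3
f 11 1 2
f 11 2 3
f 12 23 17
f 12 17 13
f 12 13 19
f 12 19 22
f 12 22 23
f 13 17 21
f 17 23 16
f 23 22 14
f 22 19 18
f 19 13 20
f 15 21 16
f 15 16 14
f 15 14 18
f 15 18 20
f 15 20 21
f 16 21 17
f 14 16 23
f 18 14 22
f 20 18 19
f 21 20 13
f 25 24 27
f 25 27 26
f 27 24 28
f 27 28 26
f 28 24 29
f 28 29 26
f 29 24 30
f 29 30 26
f 30 24 31
f 30 31 26
f 31 24 32
f 31 32 26
f 32 24 33
f 32 33 26
f 33 24 34
f 33 34 26
f 34 24 35
f 34 35 26
f 35 24 36
f 35 36 26
f 36 24 37
f 36 37 26
f 37 24 38
f 37 38 26
f 38 24 39
f 38 39 26
f 39 24 25
f 39 25 26



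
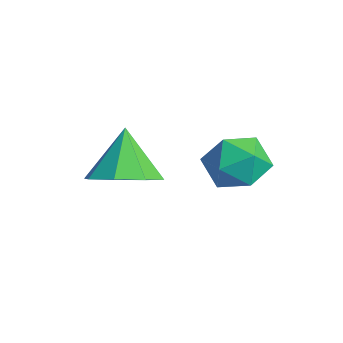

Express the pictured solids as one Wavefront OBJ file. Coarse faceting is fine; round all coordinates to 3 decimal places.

v -2.318 -0.806 -1.487
v -1.757 0.003 -1.386
v -3.062 -0.454 -0.173
v -2.39 0.137 -1.78
v -2.981 -0.282 -2.002
v -3.184 -1.007 -1.923
v -2.88 -1.615 -1.588
v -2.247 -1.749 -1.194
v -1.656 -1.33 -0.971
v -1.453 -0.605 -1.051
v -1.344 2.178 -0.85
v -0.446 2.252 -0.695
v -1.274 0.728 -0.565
v -0.376 0.802 -0.41
v -0.973 1.176 0.174
v -1.016 2.073 -0.003
v -0.704 0.907 -1.257
v -0.747 1.804 -1.434
v -0.05 1.467 -0.947
v -0.216 1.633 -0.063
v -1.504 1.347 -1.197
v -1.67 1.513 -0.313
f 2 1 4
f 2 4 3
f 4 1 5
f 4 5 3
f 5 1 6
f 5 6 3
f 6 1 7
f 6 7 3
f 7 1 8
f 7 8 3
f 8 1 9
f 8 9 3
f 9 1 10
f 9 10 3
f 10 1 2
f 10 2 3
f 11 22 16
f 11 16 12
f 11 12 18
f 11 18 21
f 11 21 22
f 12 16 20
f 16 22 15
f 22 21 13
f 21 18 17
f 18 12 19
f 14 20 15
f 14 15 13
f 14 13 17
f 14 17 19
f 14 19 20
f 15 20 16
f 13 15 22
f 17 13 21
f 19 17 18
f 20 19 12



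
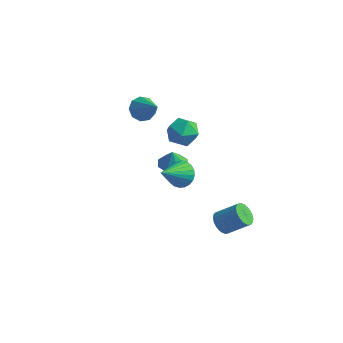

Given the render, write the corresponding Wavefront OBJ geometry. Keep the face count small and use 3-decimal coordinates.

v -1.848 3.601 -2.658
v -1.082 3.041 -2.712
v -1.832 3.519 -1.562
v -0.909 3.746 -2.662
v -1.286 4.365 -2.61
v -1.992 4.537 -2.587
v -2.614 4.16 -2.605
v -2.787 3.456 -2.655
v -2.41 2.836 -2.707
v -1.704 2.665 -2.73
v 0.137 1.592 2.881
v 0.924 1.695 3.602
v 0.256 -0.135 2.998
v 1.043 -0.032 3.719
v 0.041 0.249 3.976
v -0.033 1.317 3.904
v 1.213 0.243 2.696
v 1.139 1.311 2.624
v 1.589 0.861 3.488
v 0.865 0.865 4.279
v 0.315 0.695 2.321
v -0.409 0.699 3.112
v 3.138 0.953 -3.92
v 3.625 1.062 -4.545
v 4.849 1.557 -3.505
v 4.362 1.447 -2.88
v 3.492 1.343 -4.522
v 4.715 1.838 -3.482
v 3.305 1.565 -4.407
v 4.528 2.06 -3.367
v 3.092 1.694 -4.218
v 4.315 2.188 -3.178
v 2.886 1.709 -3.984
v 4.11 2.204 -2.944
v 2.719 1.61 -3.739
v 3.943 2.105 -2.7
v 2.616 1.41 -3.523
v 3.839 1.905 -2.483
v 2.592 1.141 -3.367
v 3.815 1.636 -2.327
v 2.651 0.843 -3.295
v 3.875 1.338 -2.255
v 2.785 0.562 -3.318
v 4.008 1.057 -2.278
v 2.972 0.34 -3.433
v 4.195 0.835 -2.393
v 3.185 0.212 -3.622
v 4.408 0.706 -2.582
v 3.39 0.196 -3.856
v 4.614 0.691 -2.816
v 3.557 0.295 -4.1
v 4.781 0.79 -3.061
v 3.661 0.495 -4.317
v 4.884 0.99 -3.277
v 3.685 0.764 -4.473
v 4.908 1.259 -3.433
v -4.119 3.841 1.234
v -3.566 3.741 0.531
v -2.641 3.199 2.486
v -3.513 4.31 0.761
v -3.744 4.659 1.212
v -4.15 4.626 1.674
v -4.541 4.225 1.93
v -4.735 3.645 1.86
v -4.64 3.157 1.498
v -4.301 2.988 1.012
v -3.877 3.219 0.63
v 1.725 -1.247 1.533
v 2.619 -1.411 1.505
v 1.455 -2.913 2.747
v 2.596 -1.2 1.79
v 2.441 -0.996 2.036
v 2.176 -0.83 2.204
v 1.843 -0.728 2.271
v 1.492 -0.704 2.225
v 1.176 -0.763 2.074
v 0.944 -0.896 1.841
v 0.83 -1.082 1.56
v 0.853 -1.293 1.275
v 1.009 -1.497 1.03
v 1.274 -1.663 0.861
v 1.607 -1.765 0.795
v 1.958 -1.789 0.84
v 2.274 -1.73 0.991
v 2.506 -1.597 1.225
f 2 1 4
f 2 4 3
f 4 1 5
f 4 5 3
f 5 1 6
f 5 6 3
f 6 1 7
f 6 7 3
f 7 1 8
f 7 8 3
f 8 1 9
f 8 9 3
f 9 1 10
f 9 10 3
f 10 1 2
f 10 2 3
f 11 22 16
f 11 16 12
f 11 12 18
f 11 18 21
f 11 21 22
f 12 16 20
f 16 22 15
f 22 21 13
f 21 18 17
f 18 12 19
f 14 20 15
f 14 15 13
f 14 13 17
f 14 17 19
f 14 19 20
f 15 20 16
f 13 15 22
f 17 13 21
f 19 17 18
f 20 19 12
f 24 23 27
f 24 27 25
f 25 27 28
f 25 28 26
f 27 23 29
f 27 29 28
f 28 29 30
f 28 30 26
f 29 23 31
f 29 31 30
f 30 31 32
f 30 32 26
f 31 23 33
f 31 33 32
f 32 33 34
f 32 34 26
f 33 23 35
f 33 35 34
f 34 35 36
f 34 36 26
f 35 23 37
f 35 37 36
f 36 37 38
f 36 38 26
f 37 23 39
f 37 39 38
f 38 39 40
f 38 40 26
f 39 23 41
f 39 41 40
f 40 41 42
f 40 42 26
f 41 23 43
f 41 43 42
f 42 43 44
f 42 44 26
f 43 23 45
f 43 45 44
f 44 45 46
f 44 46 26
f 45 23 47
f 45 47 46
f 46 47 48
f 46 48 26
f 47 23 49
f 47 49 48
f 48 49 50
f 48 50 26
f 49 23 51
f 49 51 50
f 50 51 52
f 50 52 26
f 51 23 53
f 51 53 52
f 52 53 54
f 52 54 26
f 53 23 55
f 53 55 54
f 54 55 56
f 54 56 26
f 55 23 24
f 55 24 56
f 56 24 25
f 56 25 26
f 58 57 60
f 58 60 59
f 60 57 61
f 60 61 59
f 61 57 62
f 61 62 59
f 62 57 63
f 62 63 59
f 63 57 64
f 63 64 59
f 64 57 65
f 64 65 59
f 65 57 66
f 65 66 59
f 66 57 67
f 66 67 59
f 67 57 58
f 67 58 59
f 69 68 71
f 69 71 70
f 71 68 72
f 71 72 70
f 72 68 73
f 72 73 70
f 73 68 74
f 73 74 70
f 74 68 75
f 74 75 70
f 75 68 76
f 75 76 70
f 76 68 77
f 76 77 70
f 77 68 78
f 77 78 70
f 78 68 79
f 78 79 70
f 79 68 80
f 79 80 70
f 80 68 81
f 80 81 70
f 81 68 82
f 81 82 70
f 82 68 83
f 82 83 70
f 83 68 84
f 83 84 70
f 84 68 85
f 84 85 70
f 85 68 69
f 85 69 70



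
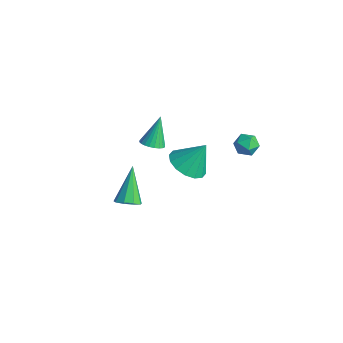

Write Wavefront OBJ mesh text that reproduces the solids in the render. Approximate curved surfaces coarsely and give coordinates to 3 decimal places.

v -2.755 1.954 -3.738
v -1.769 2.151 -4.131
v -2.345 2.766 -2.302
v -2.078 2.588 -4.291
v -2.569 2.856 -4.302
v -3.11 2.882 -4.162
v -3.555 2.659 -3.908
v -3.787 2.247 -3.609
v -3.742 1.757 -3.344
v -3.432 1.319 -3.185
v -2.942 1.052 -3.174
v -2.401 1.026 -3.314
v -1.955 1.248 -3.568
v -1.724 1.66 -3.867
v 0.035 -3.286 -1.441
v 0.338 -3.696 -1.022
v -0.895 -2.394 0.101
v 0.589 -3.326 -1.084
v 0.58 -2.937 -1.314
v 0.317 -2.712 -1.603
v -0.079 -2.756 -1.817
v -0.421 -3.047 -1.854
v -0.55 -3.451 -1.699
v -0.406 -3.777 -1.422
v -0.055 -3.874 -1.155
v 2.467 1.472 2.741
v 3.045 1.693 2.534
v 2.955 0.727 3.306
v 3.533 0.948 3.099
v 3.174 1.307 3.507
v 2.872 1.768 3.158
v 3.128 0.652 2.682
v 2.826 1.113 2.333
v 3.453 1.186 2.497
v 3.481 1.591 3.007
v 2.519 0.829 2.833
v 2.547 1.234 3.343
v -1.924 -0.638 -0.002
v -1.44 -0.243 -0.08
v -2.276 0.078 1.442
v -1.622 -0.117 -0.187
v -1.85 -0.07 -0.265
v -2.09 -0.11 -0.304
v -2.304 -0.23 -0.297
v -2.461 -0.412 -0.244
v -2.536 -0.629 -0.155
v -2.517 -0.847 -0.043
v -2.409 -1.033 0.076
v -2.227 -1.159 0.182
v -1.999 -1.205 0.261
v -1.759 -1.166 0.299
v -1.545 -1.045 0.292
v -1.388 -0.863 0.24
v -1.313 -0.647 0.151
v -1.331 -0.429 0.038
f 2 1 4
f 2 4 3
f 4 1 5
f 4 5 3
f 5 1 6
f 5 6 3
f 6 1 7
f 6 7 3
f 7 1 8
f 7 8 3
f 8 1 9
f 8 9 3
f 9 1 10
f 9 10 3
f 10 1 11
f 10 11 3
f 11 1 12
f 11 12 3
f 12 1 13
f 12 13 3
f 13 1 14
f 13 14 3
f 14 1 2
f 14 2 3
f 16 15 18
f 16 18 17
f 18 15 19
f 18 19 17
f 19 15 20
f 19 20 17
f 20 15 21
f 20 21 17
f 21 15 22
f 21 22 17
f 22 15 23
f 22 23 17
f 23 15 24
f 23 24 17
f 24 15 25
f 24 25 17
f 25 15 16
f 25 16 17
f 26 37 31
f 26 31 27
f 26 27 33
f 26 33 36
f 26 36 37
f 27 31 35
f 31 37 30
f 37 36 28
f 36 33 32
f 33 27 34
f 29 35 30
f 29 30 28
f 29 28 32
f 29 32 34
f 29 34 35
f 30 35 31
f 28 30 37
f 32 28 36
f 34 32 33
f 35 34 27
f 39 38 41
f 39 41 40
f 41 38 42
f 41 42 40
f 42 38 43
f 42 43 40
f 43 38 44
f 43 44 40
f 44 38 45
f 44 45 40
f 45 38 46
f 45 46 40
f 46 38 47
f 46 47 40
f 47 38 48
f 47 48 40
f 48 38 49
f 48 49 40
f 49 38 50
f 49 50 40
f 50 38 51
f 50 51 40
f 51 38 52
f 51 52 40
f 52 38 53
f 52 53 40
f 53 38 54
f 53 54 40
f 54 38 55
f 54 55 40
f 55 38 39
f 55 39 40



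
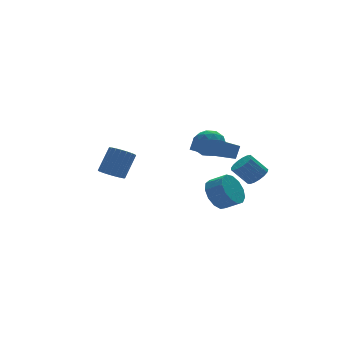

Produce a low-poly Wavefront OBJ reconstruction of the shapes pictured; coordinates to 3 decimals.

v -4.412 -0.699 -0.956
v -3.795 -0.523 -1.4
v -2.912 -0.105 -0.009
v -3.528 -0.281 0.436
v -3.951 -0.239 -1.386
v -3.068 0.179 0.005
v -4.187 -0.035 -1.298
v -3.304 0.383 0.094
v -4.462 0.055 -1.15
v -3.579 0.473 0.241
v -4.728 0.014 -0.969
v -3.845 0.432 0.422
v -4.939 -0.15 -0.786
v -4.056 0.268 0.606
v -5.059 -0.409 -0.632
v -4.176 0.009 0.76
v -5.067 -0.718 -0.534
v -4.184 -0.3 0.858
v -4.962 -1.024 -0.508
v -4.079 -0.606 0.883
v -4.762 -1.274 -0.561
v -3.878 -0.856 0.83
v -4.501 -1.424 -0.681
v -3.617 -1.006 0.71
v -4.224 -1.449 -0.849
v -3.341 -1.031 0.542
v -3.98 -1.344 -1.036
v -3.097 -0.926 0.356
v -3.811 -1.128 -1.208
v -2.928 -0.71 0.183
v -3.745 -0.837 -1.337
v -2.862 -0.419 0.054
v 2.194 -0.219 -0.847
v 2.613 0.034 -0.033
v 1.739 1.844 -1.251
v 2.159 2.096 -0.437
v 3.641 -0.056 -1.643
v 4.061 0.196 -0.829
v 3.187 2.006 -2.047
v 3.606 2.259 -1.233
v 1.26 -2.121 -3.124
v 2.154 -1.673 -3.533
v 2.793 -2.412 -2.946
v 1.9 -2.859 -2.536
v 2.031 -1.371 -3.02
v 2.67 -2.11 -2.432
v 1.664 -1.307 -2.539
v 2.303 -2.046 -1.951
v 1.168 -1.501 -2.244
v 1.807 -2.24 -1.656
v 0.702 -1.892 -2.228
v 1.341 -2.631 -1.641
v 0.413 -2.355 -2.497
v 1.052 -3.094 -1.909
v 0.393 -2.744 -2.965
v 1.032 -3.483 -2.377
v 0.649 -2.935 -3.483
v 1.288 -3.674 -2.895
v 1.099 -2.867 -3.887
v 1.738 -3.606 -3.299
v 1.6 -2.563 -4.049
v 2.239 -3.302 -3.461
v 1.993 -2.117 -3.917
v 2.632 -2.856 -3.329
v 3.474 -2.768 -1.922
v 3.975 -3.035 -1.418
v 3.188 -2.58 -0.393
v 2.686 -2.312 -0.898
v 4.089 -2.696 -1.481
v 3.301 -2.24 -0.457
v 4.061 -2.373 -1.646
v 3.274 -1.917 -0.622
v 3.899 -2.14 -1.874
v 3.112 -1.684 -0.85
v 3.64 -2.051 -2.113
v 2.852 -1.596 -1.089
v 3.342 -2.127 -2.308
v 2.555 -1.671 -1.284
v 3.075 -2.349 -2.415
v 2.287 -1.893 -1.391
v 2.899 -2.667 -2.409
v 2.111 -2.212 -1.385
v 2.854 -3.009 -2.291
v 2.067 -2.553 -1.267
v 2.952 -3.295 -2.089
v 2.165 -2.839 -1.065
v 3.169 -3.46 -1.848
v 2.382 -3.004 -0.824
v 3.456 -3.467 -1.625
v 2.668 -3.011 -0.6
v 3.747 -3.314 -1.469
v 2.959 -2.858 -0.445
v 0.031 -2.114 0.74
v 0.407 -1.468 0.127
v 1.433 -2.292 1.413
v 1.809 -1.646 0.8
v 1.185 -1.359 1.481
v 0.318 -1.249 1.065
v 1.522 -2.511 0.475
v 0.655 -2.401 0.059
v 1.329 -1.713 -0.037
v 1.121 -1.002 0.584
v 0.719 -2.758 0.956
v 0.511 -2.047 1.577
v 0.096 -1.775 0.374
v 1.744 -1.985 1.166
v 1.377 -1.816 1.566
v 1.598 -1.436 1.205
v 0.044 -1.647 0.926
v 0.265 -1.267 0.565
v 0.722 -1.203 1.361
v 1.575 -2.493 0.975
v 1.796 -2.113 0.614
v 0.242 -2.324 0.335
v 0.463 -1.944 -0.026
v 1.118 -2.557 0.179
v 0.859 -1.54 -0.083
v 1.683 -1.644 0.313
v 1.514 -2.152 0.122
v 1.005 -2.088 -0.122
v 0.737 -1.121 0.283
v 1.561 -1.226 0.678
v 1.194 -1.058 1.079
v 0.684 -0.993 0.834
v 1.278 -1.265 0.187
v 0.279 -2.534 0.862
v 1.103 -2.639 1.257
v 1.156 -2.767 0.706
v 0.646 -2.702 0.461
v 0.157 -2.116 1.227
v 0.981 -2.22 1.623
v 0.835 -1.672 1.662
v 0.326 -1.608 1.418
v 0.562 -2.495 1.353
f 2 1 5
f 2 5 3
f 3 5 6
f 3 6 4
f 5 1 7
f 5 7 6
f 6 7 8
f 6 8 4
f 7 1 9
f 7 9 8
f 8 9 10
f 8 10 4
f 9 1 11
f 9 11 10
f 10 11 12
f 10 12 4
f 11 1 13
f 11 13 12
f 12 13 14
f 12 14 4
f 13 1 15
f 13 15 14
f 14 15 16
f 14 16 4
f 15 1 17
f 15 17 16
f 16 17 18
f 16 18 4
f 17 1 19
f 17 19 18
f 18 19 20
f 18 20 4
f 19 1 21
f 19 21 20
f 20 21 22
f 20 22 4
f 21 1 23
f 21 23 22
f 22 23 24
f 22 24 4
f 23 1 25
f 23 25 24
f 24 25 26
f 24 26 4
f 25 1 27
f 25 27 26
f 26 27 28
f 26 28 4
f 27 1 29
f 27 29 28
f 28 29 30
f 28 30 4
f 29 1 31
f 29 31 30
f 30 31 32
f 30 32 4
f 31 1 2
f 31 2 32
f 32 2 3
f 32 3 4
f 34 36 33
f 37 34 33
f 33 36 35
f 35 37 33
f 34 40 36
f 38 34 37
f 38 40 34
f 36 40 35
f 39 37 35
f 35 40 39
f 39 38 37
f 40 38 39
f 42 41 45
f 42 45 43
f 43 45 46
f 43 46 44
f 45 41 47
f 45 47 46
f 46 47 48
f 46 48 44
f 47 41 49
f 47 49 48
f 48 49 50
f 48 50 44
f 49 41 51
f 49 51 50
f 50 51 52
f 50 52 44
f 51 41 53
f 51 53 52
f 52 53 54
f 52 54 44
f 53 41 55
f 53 55 54
f 54 55 56
f 54 56 44
f 55 41 57
f 55 57 56
f 56 57 58
f 56 58 44
f 57 41 59
f 57 59 58
f 58 59 60
f 58 60 44
f 59 41 61
f 59 61 60
f 60 61 62
f 60 62 44
f 61 41 63
f 61 63 62
f 62 63 64
f 62 64 44
f 63 41 42
f 63 42 64
f 64 42 43
f 64 43 44
f 66 65 69
f 66 69 67
f 67 69 70
f 67 70 68
f 69 65 71
f 69 71 70
f 70 71 72
f 70 72 68
f 71 65 73
f 71 73 72
f 72 73 74
f 72 74 68
f 73 65 75
f 73 75 74
f 74 75 76
f 74 76 68
f 75 65 77
f 75 77 76
f 76 77 78
f 76 78 68
f 77 65 79
f 77 79 78
f 78 79 80
f 78 80 68
f 79 65 81
f 79 81 80
f 80 81 82
f 80 82 68
f 81 65 83
f 81 83 82
f 82 83 84
f 82 84 68
f 83 65 85
f 83 85 84
f 84 85 86
f 84 86 68
f 85 65 87
f 85 87 86
f 86 87 88
f 86 88 68
f 87 65 89
f 87 89 88
f 88 89 90
f 88 90 68
f 89 65 91
f 89 91 90
f 90 91 92
f 90 92 68
f 91 65 66
f 91 66 92
f 92 66 67
f 92 67 68
f 93 130 109
f 130 104 133
f 109 133 98
f 130 133 109
f 93 109 105
f 109 98 110
f 105 110 94
f 109 110 105
f 93 105 114
f 105 94 115
f 114 115 100
f 105 115 114
f 93 114 126
f 114 100 129
f 126 129 103
f 114 129 126
f 93 126 130
f 126 103 134
f 130 134 104
f 126 134 130
f 94 110 121
f 110 98 124
f 121 124 102
f 110 124 121
f 98 133 111
f 133 104 132
f 111 132 97
f 133 132 111
f 104 134 131
f 134 103 127
f 131 127 95
f 134 127 131
f 103 129 128
f 129 100 116
f 128 116 99
f 129 116 128
f 100 115 120
f 115 94 117
f 120 117 101
f 115 117 120
f 96 122 108
f 122 102 123
f 108 123 97
f 122 123 108
f 96 108 106
f 108 97 107
f 106 107 95
f 108 107 106
f 96 106 113
f 106 95 112
f 113 112 99
f 106 112 113
f 96 113 118
f 113 99 119
f 118 119 101
f 113 119 118
f 96 118 122
f 118 101 125
f 122 125 102
f 118 125 122
f 97 123 111
f 123 102 124
f 111 124 98
f 123 124 111
f 95 107 131
f 107 97 132
f 131 132 104
f 107 132 131
f 99 112 128
f 112 95 127
f 128 127 103
f 112 127 128
f 101 119 120
f 119 99 116
f 120 116 100
f 119 116 120
f 102 125 121
f 125 101 117
f 121 117 94
f 125 117 121



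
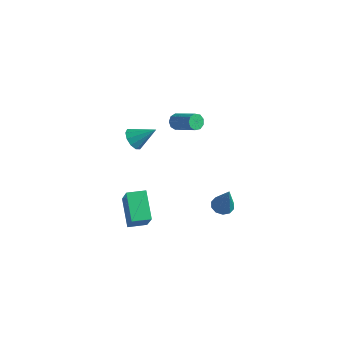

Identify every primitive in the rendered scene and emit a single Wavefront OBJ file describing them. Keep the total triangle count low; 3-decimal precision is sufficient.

v 1.736 0.238 -1.934
v 2.289 0.451 -2.082
v 2.284 0.002 -0.226
v 2.076 0.743 -1.973
v 1.734 0.843 -1.85
v 1.393 0.711 -1.759
v 1.183 0.399 -1.735
v 1.184 0.025 -1.787
v 1.396 -0.267 -1.896
v 1.739 -0.366 -2.019
v 2.08 -0.234 -2.11
v 2.29 0.078 -2.134
v -2.702 -1.268 2.235
v -2.219 -1.387 1.772
v -1.758 -0.652 3.065
v -2.39 -1.012 1.689
v -2.68 -0.735 1.814
v -2.979 -0.662 2.1
v -3.172 -0.821 2.438
v -3.186 -1.15 2.698
v -3.015 -1.525 2.782
v -2.724 -1.801 2.657
v -2.425 -1.875 2.371
v -2.232 -1.716 2.033
v -0.999 -4.107 -1.763
v -0.272 -4.688 -0.329
v -2.05 -3.141 -0.839
v -1.322 -3.722 0.595
v -0.338 -3.358 -1.795
v 0.39 -3.939 -0.361
v -1.388 -2.392 -0.871
v -0.661 -2.973 0.563
v -3.334 3.26 -0.169
v -3.091 3.563 -0.499
v -1.702 3.403 0.378
v -1.946 3.1 0.709
v -3.231 3.754 -0.242
v -1.842 3.594 0.635
v -3.419 3.714 0.048
v -2.031 3.554 0.926
v -3.568 3.461 0.238
v -2.179 3.301 1.115
v -3.607 3.114 0.237
v -2.219 2.955 1.114
v -3.519 2.836 0.046
v -2.13 2.676 0.923
v -3.344 2.756 -0.245
v -1.956 2.596 0.632
v -3.165 2.912 -0.5
v -1.776 2.752 0.377
v -3.065 3.23 -0.601
v -1.676 3.07 0.277
f 2 1 4
f 2 4 3
f 4 1 5
f 4 5 3
f 5 1 6
f 5 6 3
f 6 1 7
f 6 7 3
f 7 1 8
f 7 8 3
f 8 1 9
f 8 9 3
f 9 1 10
f 9 10 3
f 10 1 11
f 10 11 3
f 11 1 12
f 11 12 3
f 12 1 2
f 12 2 3
f 14 13 16
f 14 16 15
f 16 13 17
f 16 17 15
f 17 13 18
f 17 18 15
f 18 13 19
f 18 19 15
f 19 13 20
f 19 20 15
f 20 13 21
f 20 21 15
f 21 13 22
f 21 22 15
f 22 13 23
f 22 23 15
f 23 13 24
f 23 24 15
f 24 13 14
f 24 14 15
f 26 28 25
f 29 26 25
f 25 28 27
f 27 29 25
f 26 32 28
f 30 26 29
f 30 32 26
f 28 32 27
f 31 29 27
f 27 32 31
f 31 30 29
f 32 30 31
f 34 33 37
f 34 37 35
f 35 37 38
f 35 38 36
f 37 33 39
f 37 39 38
f 38 39 40
f 38 40 36
f 39 33 41
f 39 41 40
f 40 41 42
f 40 42 36
f 41 33 43
f 41 43 42
f 42 43 44
f 42 44 36
f 43 33 45
f 43 45 44
f 44 45 46
f 44 46 36
f 45 33 47
f 45 47 46
f 46 47 48
f 46 48 36
f 47 33 49
f 47 49 48
f 48 49 50
f 48 50 36
f 49 33 51
f 49 51 50
f 50 51 52
f 50 52 36
f 51 33 34
f 51 34 52
f 52 34 35
f 52 35 36



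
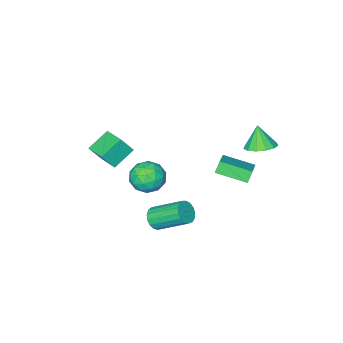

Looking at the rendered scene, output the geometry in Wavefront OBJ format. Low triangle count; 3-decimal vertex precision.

v -3.291 3.485 1.356
v -2.535 3.977 1.654
v -3.469 2.955 2.684
v -2.959 4.295 1.724
v -3.489 4.357 1.678
v -3.956 4.141 1.529
v -4.211 3.717 1.325
v -4.175 3.219 1.132
v -3.858 2.806 1.009
v -3.36 2.608 0.997
v -2.841 2.688 1.099
v -2.465 3.022 1.283
v -2.35 3.502 1.49
v 2.637 1.886 -2.717
v 3.29 2.007 -2.391
v 2.416 3.554 -1.216
v 1.763 3.434 -1.543
v 3.294 2.223 -2.672
v 2.421 3.77 -1.497
v 3.148 2.362 -2.963
v 2.274 3.909 -1.788
v 2.885 2.391 -3.198
v 2.011 3.939 -2.023
v 2.565 2.305 -3.323
v 1.691 3.853 -2.148
v 2.261 2.124 -3.309
v 1.387 3.671 -2.134
v 2.044 1.887 -3.16
v 1.17 3.434 -1.985
v 1.962 1.651 -2.909
v 1.088 3.198 -1.734
v 2.035 1.468 -2.614
v 1.161 3.016 -1.44
v 2.246 1.382 -2.343
v 1.372 2.929 -1.169
v 2.546 1.411 -2.158
v 1.673 2.958 -0.983
v 2.867 1.548 -2.101
v 1.994 3.096 -0.926
v 3.136 1.764 -2.185
v 2.262 3.311 -1.01
v -2.705 0.626 -1.962
v -3.108 0.541 -1.264
v -3.81 2.101 -2.421
v -4.213 2.016 -1.724
v -1.547 1.744 -1.156
v -1.95 1.659 -0.459
v -2.652 3.219 -1.616
v -3.055 3.134 -0.918
v 4.093 -0.934 1.224
v 2.823 -0.958 2.003
v 4.27 0.518 1.558
v 3.001 0.493 2.337
v 4.699 -1.233 2.203
v 3.43 -1.258 2.982
v 4.877 0.218 2.537
v 3.607 0.194 3.316
v 0.231 -0.796 -3.055
v 0.813 -1.301 -2.236
v -0.153 -2.419 -3.784
v 0.429 -2.924 -2.965
v -0.543 -2.41 -2.729
v -0.306 -1.407 -2.279
v 0.966 -2.313 -3.741
v 1.203 -1.31 -3.291
v 1.267 -2.239 -2.66
v 0.334 -2.299 -2.034
v 0.326 -1.421 -3.986
v -0.607 -1.481 -3.36
v 0.555 -0.906 -2.582
v 0.105 -2.814 -3.438
v -0.467 -2.512 -3.3
v -0.125 -2.809 -2.818
v -0.102 -0.968 -2.607
v 0.24 -1.265 -2.125
v -0.557 -1.917 -2.415
v 0.42 -2.455 -3.895
v 0.762 -2.752 -3.413
v 0.785 -0.911 -3.202
v 1.127 -1.208 -2.72
v 1.217 -1.803 -3.605
v 1.165 -1.754 -2.349
v 0.939 -2.708 -2.777
v 1.255 -2.349 -3.234
v 1.394 -1.759 -2.969
v 0.616 -1.789 -1.981
v 0.391 -2.744 -2.41
v -0.181 -2.442 -2.271
v -0.042 -1.852 -2.007
v 0.884 -2.341 -2.231
v 0.269 -0.976 -3.61
v 0.044 -1.931 -4.039
v 0.702 -1.868 -4.013
v 0.841 -1.278 -3.749
v -0.279 -1.012 -3.243
v -0.505 -1.966 -3.671
v -0.734 -1.961 -3.051
v -0.595 -1.371 -2.786
v -0.224 -1.379 -3.789
f 2 1 4
f 2 4 3
f 4 1 5
f 4 5 3
f 5 1 6
f 5 6 3
f 6 1 7
f 6 7 3
f 7 1 8
f 7 8 3
f 8 1 9
f 8 9 3
f 9 1 10
f 9 10 3
f 10 1 11
f 10 11 3
f 11 1 12
f 11 12 3
f 12 1 13
f 12 13 3
f 13 1 2
f 13 2 3
f 15 14 18
f 15 18 16
f 16 18 19
f 16 19 17
f 18 14 20
f 18 20 19
f 19 20 21
f 19 21 17
f 20 14 22
f 20 22 21
f 21 22 23
f 21 23 17
f 22 14 24
f 22 24 23
f 23 24 25
f 23 25 17
f 24 14 26
f 24 26 25
f 25 26 27
f 25 27 17
f 26 14 28
f 26 28 27
f 27 28 29
f 27 29 17
f 28 14 30
f 28 30 29
f 29 30 31
f 29 31 17
f 30 14 32
f 30 32 31
f 31 32 33
f 31 33 17
f 32 14 34
f 32 34 33
f 33 34 35
f 33 35 17
f 34 14 36
f 34 36 35
f 35 36 37
f 35 37 17
f 36 14 38
f 36 38 37
f 37 38 39
f 37 39 17
f 38 14 40
f 38 40 39
f 39 40 41
f 39 41 17
f 40 14 15
f 40 15 41
f 41 15 16
f 41 16 17
f 43 45 42
f 46 43 42
f 42 45 44
f 44 46 42
f 43 49 45
f 47 43 46
f 47 49 43
f 45 49 44
f 48 46 44
f 44 49 48
f 48 47 46
f 49 47 48
f 51 53 50
f 54 51 50
f 50 53 52
f 52 54 50
f 51 57 53
f 55 51 54
f 55 57 51
f 53 57 52
f 56 54 52
f 52 57 56
f 56 55 54
f 57 55 56
f 58 95 74
f 95 69 98
f 74 98 63
f 95 98 74
f 58 74 70
f 74 63 75
f 70 75 59
f 74 75 70
f 58 70 79
f 70 59 80
f 79 80 65
f 70 80 79
f 58 79 91
f 79 65 94
f 91 94 68
f 79 94 91
f 58 91 95
f 91 68 99
f 95 99 69
f 91 99 95
f 59 75 86
f 75 63 89
f 86 89 67
f 75 89 86
f 63 98 76
f 98 69 97
f 76 97 62
f 98 97 76
f 69 99 96
f 99 68 92
f 96 92 60
f 99 92 96
f 68 94 93
f 94 65 81
f 93 81 64
f 94 81 93
f 65 80 85
f 80 59 82
f 85 82 66
f 80 82 85
f 61 87 73
f 87 67 88
f 73 88 62
f 87 88 73
f 61 73 71
f 73 62 72
f 71 72 60
f 73 72 71
f 61 71 78
f 71 60 77
f 78 77 64
f 71 77 78
f 61 78 83
f 78 64 84
f 83 84 66
f 78 84 83
f 61 83 87
f 83 66 90
f 87 90 67
f 83 90 87
f 62 88 76
f 88 67 89
f 76 89 63
f 88 89 76
f 60 72 96
f 72 62 97
f 96 97 69
f 72 97 96
f 64 77 93
f 77 60 92
f 93 92 68
f 77 92 93
f 66 84 85
f 84 64 81
f 85 81 65
f 84 81 85
f 67 90 86
f 90 66 82
f 86 82 59
f 90 82 86



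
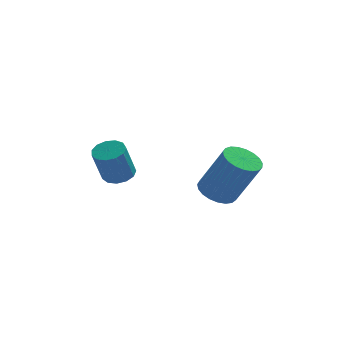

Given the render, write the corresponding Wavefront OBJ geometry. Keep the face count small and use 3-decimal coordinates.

v -2.147 1.167 2.608
v -1.623 1.461 2.831
v -1.99 1.046 4.236
v -2.513 0.753 4.012
v -1.887 1.707 2.834
v -2.254 1.292 4.239
v -2.233 1.781 2.766
v -2.6 1.367 4.171
v -2.552 1.661 2.647
v -2.919 1.247 4.052
v -2.742 1.384 2.516
v -3.108 0.97 3.921
v -2.743 1.038 2.414
v -3.109 0.624 3.819
v -2.555 0.733 2.373
v -2.921 0.319 3.778
v -2.237 0.566 2.407
v -2.603 0.152 3.812
v -1.89 0.59 2.504
v -2.257 0.176 3.909
v -1.625 0.797 2.634
v -1.992 0.383 4.039
v -1.526 1.122 2.756
v -1.892 0.707 4.161
v 1.249 -0.745 2.618
v 1.745 -1.223 2.273
v 2.606 -1.633 4.076
v 2.111 -1.155 4.422
v 1.902 -0.944 2.261
v 2.763 -1.355 4.065
v 1.946 -0.631 2.311
v 2.808 -1.042 4.115
v 1.87 -0.338 2.415
v 2.732 -0.748 4.218
v 1.687 -0.115 2.553
v 2.548 -0.525 4.356
v 1.428 -0 2.703
v 2.289 -0.411 4.506
v 1.138 -0.015 2.838
v 1.999 -0.426 4.641
v 0.868 -0.156 2.935
v 1.729 -0.566 4.738
v 0.663 -0.398 2.977
v 1.524 -0.809 4.781
v 0.56 -0.701 2.958
v 1.421 -1.111 4.761
v 0.576 -1.011 2.88
v 1.437 -1.421 4.683
v 0.708 -1.275 2.756
v 1.569 -1.685 4.559
v 0.934 -1.447 2.609
v 1.795 -1.858 4.412
v 1.215 -1.498 2.463
v 2.076 -1.909 4.266
v 1.502 -1.419 2.345
v 2.363 -1.829 4.148
f 2 1 5
f 2 5 3
f 3 5 6
f 3 6 4
f 5 1 7
f 5 7 6
f 6 7 8
f 6 8 4
f 7 1 9
f 7 9 8
f 8 9 10
f 8 10 4
f 9 1 11
f 9 11 10
f 10 11 12
f 10 12 4
f 11 1 13
f 11 13 12
f 12 13 14
f 12 14 4
f 13 1 15
f 13 15 14
f 14 15 16
f 14 16 4
f 15 1 17
f 15 17 16
f 16 17 18
f 16 18 4
f 17 1 19
f 17 19 18
f 18 19 20
f 18 20 4
f 19 1 21
f 19 21 20
f 20 21 22
f 20 22 4
f 21 1 23
f 21 23 22
f 22 23 24
f 22 24 4
f 23 1 2
f 23 2 24
f 24 2 3
f 24 3 4
f 26 25 29
f 26 29 27
f 27 29 30
f 27 30 28
f 29 25 31
f 29 31 30
f 30 31 32
f 30 32 28
f 31 25 33
f 31 33 32
f 32 33 34
f 32 34 28
f 33 25 35
f 33 35 34
f 34 35 36
f 34 36 28
f 35 25 37
f 35 37 36
f 36 37 38
f 36 38 28
f 37 25 39
f 37 39 38
f 38 39 40
f 38 40 28
f 39 25 41
f 39 41 40
f 40 41 42
f 40 42 28
f 41 25 43
f 41 43 42
f 42 43 44
f 42 44 28
f 43 25 45
f 43 45 44
f 44 45 46
f 44 46 28
f 45 25 47
f 45 47 46
f 46 47 48
f 46 48 28
f 47 25 49
f 47 49 48
f 48 49 50
f 48 50 28
f 49 25 51
f 49 51 50
f 50 51 52
f 50 52 28
f 51 25 53
f 51 53 52
f 52 53 54
f 52 54 28
f 53 25 55
f 53 55 54
f 54 55 56
f 54 56 28
f 55 25 26
f 55 26 56
f 56 26 27
f 56 27 28

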